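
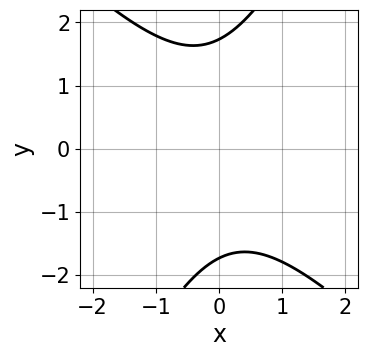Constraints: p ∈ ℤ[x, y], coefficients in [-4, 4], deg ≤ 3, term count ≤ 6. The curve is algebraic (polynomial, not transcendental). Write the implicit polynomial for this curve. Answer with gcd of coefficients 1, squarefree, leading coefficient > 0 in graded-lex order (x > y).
The degree is 2 — no degree-1 curve has this shape.
From the visible intercepts: no x-intercept at any integer in the box.
Matching integer coefficients to the picture gives p.

2*x^2 + x*y - y^2 + 3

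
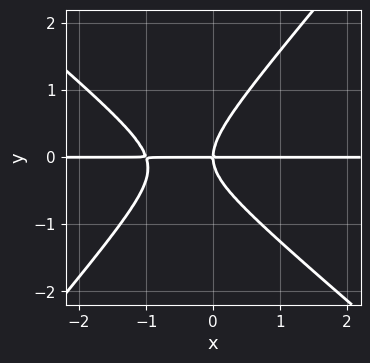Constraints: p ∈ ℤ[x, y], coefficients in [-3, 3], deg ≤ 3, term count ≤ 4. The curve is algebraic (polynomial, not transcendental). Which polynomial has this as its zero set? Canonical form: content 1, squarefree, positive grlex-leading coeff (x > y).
3*x^2*y + x*y^2 - 3*y^3 + 3*x*y

1. The degree is 3 — a generic line meets the curve in up to 3 points.
2. From the visible intercepts: it crosses the y-axis at the gridline y = 0; the visible x-axis segment lies entirely on the curve.
3. These observations pin down the coefficients.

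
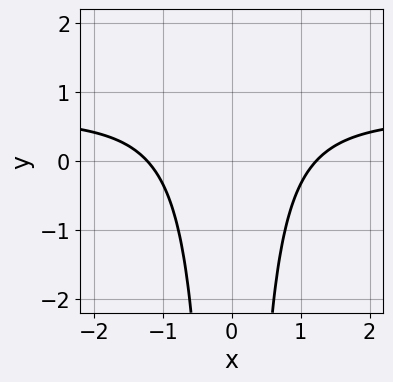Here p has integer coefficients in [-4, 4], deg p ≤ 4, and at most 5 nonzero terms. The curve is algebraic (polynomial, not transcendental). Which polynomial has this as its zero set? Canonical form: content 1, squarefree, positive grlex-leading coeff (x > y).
3*x^2*y - 2*x^2 + 3

deg p = 3. A generic line meets the curve in up to 3 points.
Symmetries: it's symmetric under x → −x, forcing even powers of x.
Checking where it meets the axes: the curve avoids every integer y-axis point in the box.
Assembling these constraints gives the stated polynomial.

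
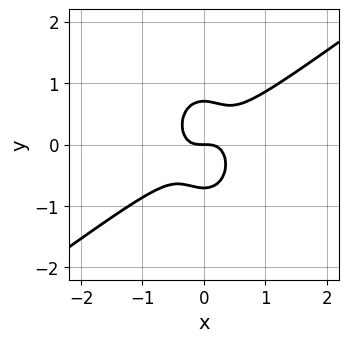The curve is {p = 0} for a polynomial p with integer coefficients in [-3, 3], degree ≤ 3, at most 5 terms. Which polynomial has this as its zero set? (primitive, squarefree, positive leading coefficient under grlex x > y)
3*x^3 - 3*x^2*y - 2*y^3 + y

The degree is 3 — a generic line meets the curve in up to 3 points.
Against the integer gridlines: it meets the y-axis at y = 0 (among the integer gridlines); it crosses the x-axis at the gridline x = 0.
Matching integer coefficients to the picture gives p.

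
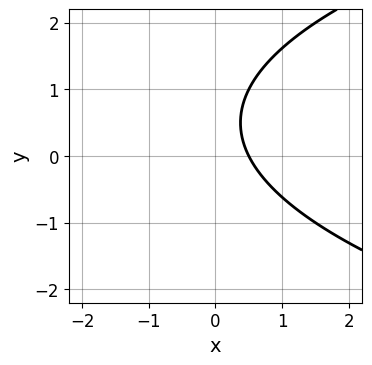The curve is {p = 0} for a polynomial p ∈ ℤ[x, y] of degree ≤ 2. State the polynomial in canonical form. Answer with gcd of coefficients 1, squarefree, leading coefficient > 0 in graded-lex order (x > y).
(a) The degree is 2 — no degree-1 curve has this shape.
(b) Observable constraints: no y-intercept at any integer in the box.
(c) Putting this together gives p.

y^2 - 2*x - y + 1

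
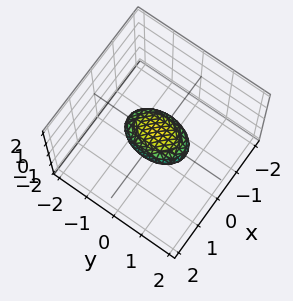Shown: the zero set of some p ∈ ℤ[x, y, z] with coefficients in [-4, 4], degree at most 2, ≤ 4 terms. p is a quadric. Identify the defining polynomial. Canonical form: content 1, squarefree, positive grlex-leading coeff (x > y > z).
2*x^2 + y^2 + 3*z^2 - 1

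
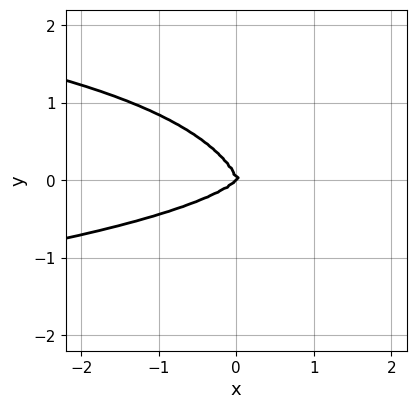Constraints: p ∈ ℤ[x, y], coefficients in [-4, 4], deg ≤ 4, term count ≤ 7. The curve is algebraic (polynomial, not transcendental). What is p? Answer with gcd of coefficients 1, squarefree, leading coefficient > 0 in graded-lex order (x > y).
First, the degree is 4 — a generic line meets the curve in up to 4 points.
Next, from the visible intercepts: one y-axis crossing is at y = 0; it crosses the x-axis at the gridline x = 0.
Finally, assembling these constraints gives the stated polynomial.

2*x^2*y^2 + x*y^3 + 2*y^4 + x^3 - x^2*y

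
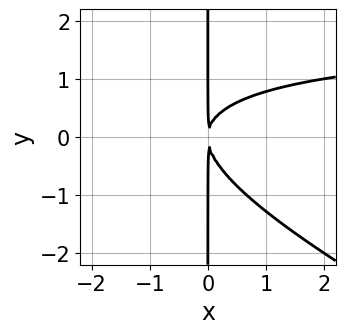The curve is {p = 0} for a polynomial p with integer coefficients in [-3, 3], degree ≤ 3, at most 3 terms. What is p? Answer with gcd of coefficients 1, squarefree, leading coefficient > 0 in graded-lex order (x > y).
The degree is 3 — the shape is more complex than any degree-2 curve.
From the visible intercepts: the visible y-axis segment lies entirely on the curve.
These observations pin down the coefficients.

x^2*y + 2*x*y^2 - 2*x^2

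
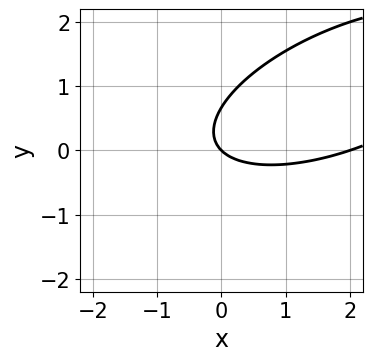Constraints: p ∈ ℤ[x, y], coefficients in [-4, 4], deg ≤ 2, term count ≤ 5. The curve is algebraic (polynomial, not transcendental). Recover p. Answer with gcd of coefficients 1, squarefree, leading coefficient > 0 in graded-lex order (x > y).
x^2 - 2*x*y + 3*y^2 - 2*x - 2*y

1. The degree is 2 — the shape is more complex than any degree-1 curve.
2. From the visible intercepts: it meets the y-axis at y = 0 (among the integer gridlines); among the integer gridlines, it crosses the x-axis at x ∈ {0, 2}.
3. Matching integer coefficients to the picture gives p.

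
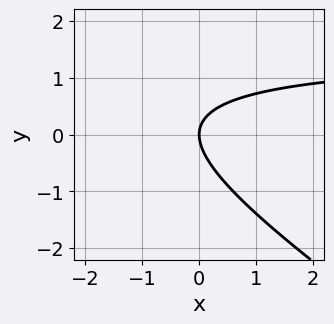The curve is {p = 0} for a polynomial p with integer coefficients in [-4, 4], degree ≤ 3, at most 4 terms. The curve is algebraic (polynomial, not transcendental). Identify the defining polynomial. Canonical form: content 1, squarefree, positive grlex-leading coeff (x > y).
2*x*y + 3*y^2 - 3*x

Degree: a generic line meets the curve in up to 2 points, so deg p = 2.
Against the integer gridlines: it crosses the y-axis at the gridline y = 0; it crosses the x-axis at the gridline x = 0.
Putting this together gives p.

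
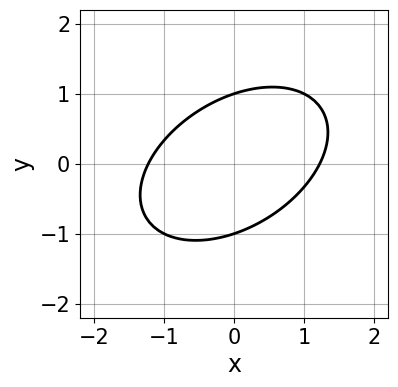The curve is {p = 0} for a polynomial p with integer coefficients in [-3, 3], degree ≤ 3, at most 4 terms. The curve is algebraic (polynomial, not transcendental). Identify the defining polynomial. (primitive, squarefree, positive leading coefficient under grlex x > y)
1. Degree: no degree-1 curve has this shape, so deg p = 2.
2. From the visible intercepts: among the integer gridlines, it crosses the y-axis at y ∈ {-1, 1}.
3. Putting this together gives p.

2*x^2 - 2*x*y + 3*y^2 - 3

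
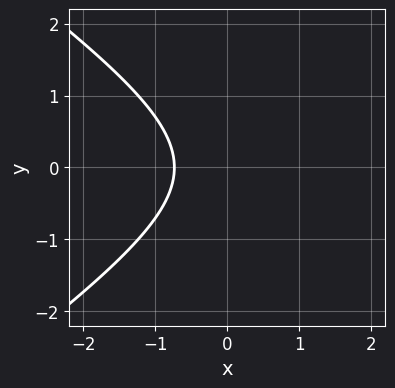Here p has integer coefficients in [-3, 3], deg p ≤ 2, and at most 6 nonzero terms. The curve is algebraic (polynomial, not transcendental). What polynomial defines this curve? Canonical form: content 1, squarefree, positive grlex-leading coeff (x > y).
(a) The degree is 2 — no degree-1 curve has this shape.
(b) Symmetries: mirror symmetry y ↦ −y ⇒ only even powers of y.
(c) From the axis intercepts and sections: no y-intercept at any integer in the box.
(d) Fitting integer coefficients to these (and the overall shape) gives p.

x^2 - 2*y^2 - 2*x - 2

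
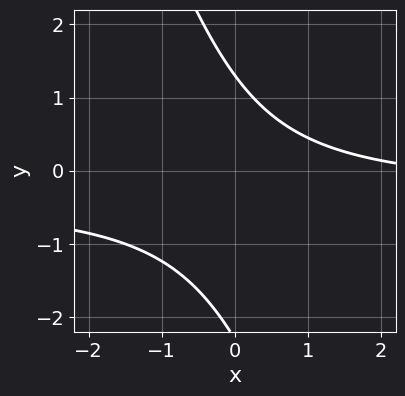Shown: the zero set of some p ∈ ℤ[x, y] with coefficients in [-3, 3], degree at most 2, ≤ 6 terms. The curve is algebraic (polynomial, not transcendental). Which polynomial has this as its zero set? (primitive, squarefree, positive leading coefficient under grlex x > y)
(a) The degree is 2 — a generic line meets the curve in up to 2 points.
(b) Against the integer gridlines: it misses every integer gridline on the x-axis.
(c) Solving for integer coefficients yields p as stated.

3*x*y + y^2 + x + y - 3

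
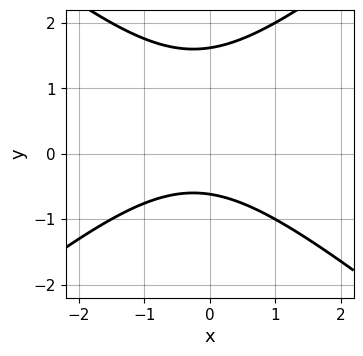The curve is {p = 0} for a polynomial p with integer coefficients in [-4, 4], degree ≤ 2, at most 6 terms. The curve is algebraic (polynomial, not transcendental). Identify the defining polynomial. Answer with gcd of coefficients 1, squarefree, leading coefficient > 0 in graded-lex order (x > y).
2*x^2 - 3*y^2 + x + 3*y + 3

(a) deg p = 2. The shape is more complex than any degree-1 curve.
(b) Against the integer gridlines: it misses every integer gridline on the x-axis.
(c) Together with the visible shape, these determine p as stated.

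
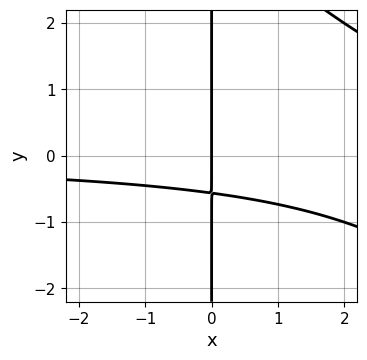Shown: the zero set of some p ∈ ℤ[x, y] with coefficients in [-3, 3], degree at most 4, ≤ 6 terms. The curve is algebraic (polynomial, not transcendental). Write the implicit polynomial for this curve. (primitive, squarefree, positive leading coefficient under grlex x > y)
First, degree: a generic line meets the curve in up to 3 points, so deg p = 3.
Next, from the visible intercepts: every point of the y-axis in the box is on the curve; it crosses the x-axis at the gridline x = 0.
Finally, fitting integer coefficients to these (and the overall shape) gives p.

x^2*y + x*y^2 - 3*x*y - 2*x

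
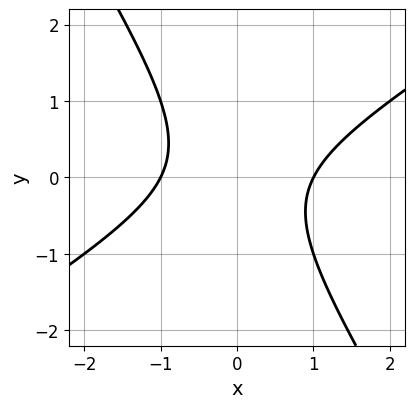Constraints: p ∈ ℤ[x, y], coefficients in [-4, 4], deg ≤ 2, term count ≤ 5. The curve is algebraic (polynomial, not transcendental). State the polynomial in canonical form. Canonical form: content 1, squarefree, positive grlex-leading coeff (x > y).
(a) Degree: a generic line meets the curve in up to 2 points, so deg p = 2.
(b) Observable constraints: among the integer gridlines, it crosses the x-axis at x ∈ {-1, 1}; the curve avoids every integer y-axis point in the box.
(c) Fitting integer coefficients to these (and the overall shape) gives p.

x^2 - x*y - y^2 - 1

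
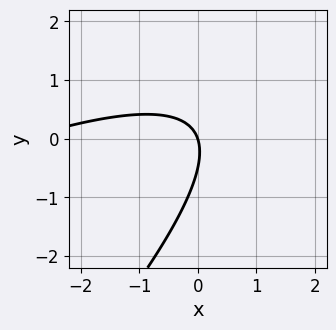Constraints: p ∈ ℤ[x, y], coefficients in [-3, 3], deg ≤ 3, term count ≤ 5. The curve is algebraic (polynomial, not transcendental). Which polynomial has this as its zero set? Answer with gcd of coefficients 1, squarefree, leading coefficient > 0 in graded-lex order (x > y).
x^2 - 3*x*y + 2*y^2 + 3*x + y

First, degree: the shape is more complex than any degree-1 curve, so deg p = 2.
Next, reading off the gridlines: it meets the x-axis at x = 0 (among the integer gridlines); it meets the y-axis at y = 0 (among the integer gridlines).
Finally, together with the visible shape, these determine p as stated.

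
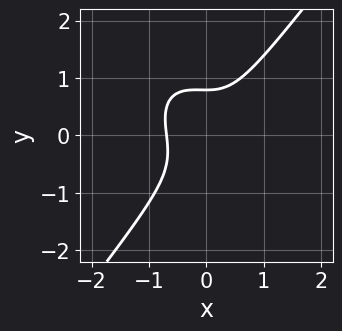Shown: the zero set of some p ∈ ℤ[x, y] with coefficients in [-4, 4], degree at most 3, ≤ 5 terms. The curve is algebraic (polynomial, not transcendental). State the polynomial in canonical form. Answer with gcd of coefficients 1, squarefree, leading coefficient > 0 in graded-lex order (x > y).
deg p = 3. The shape is more complex than any degree-2 curve.
Solving for integer coefficients yields p as stated.

3*x^3 + x^2*y - 2*y^3 + 1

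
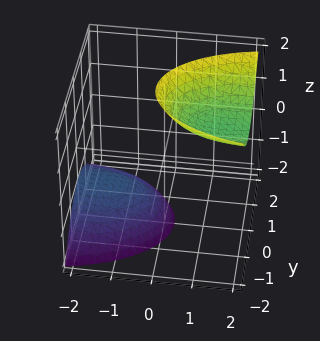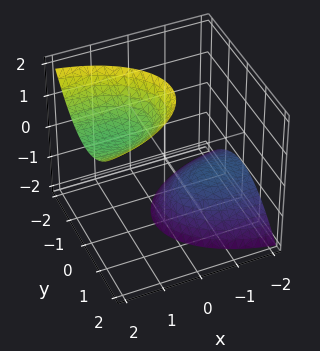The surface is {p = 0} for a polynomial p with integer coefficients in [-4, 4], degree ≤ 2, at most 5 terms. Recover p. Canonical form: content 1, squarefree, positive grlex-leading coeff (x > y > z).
x^2 - 3*x*z + 3*y^2 - z^2 + 3

1. The picture has 2 separate pieces. Treating them together as one polynomial.
2. Degree: no degree-1 surface has this shape, so deg p = 2.
3. Against the integer gridlines: it misses every integer gridline on the x-axis; the surface avoids every integer y-axis point in the box.
4. The integer polynomial consistent with all of this is the stated p.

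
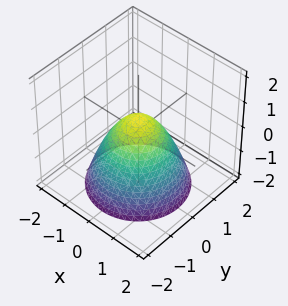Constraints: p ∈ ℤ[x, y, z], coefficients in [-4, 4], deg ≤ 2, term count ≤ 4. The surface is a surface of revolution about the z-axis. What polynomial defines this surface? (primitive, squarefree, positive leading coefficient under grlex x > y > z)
2*x^2 + 2*y^2 + 2*z - 1

(a) deg p = 2. A generic line meets the surface in up to 2 points.
(b) Symmetries: rotational symmetry about the z-axis ⇒ p depends on x, y only through x² + y².
(c) From the visible intercepts: a circular section at z = -2 has radius between 1 and 2.
(d) The integer polynomial consistent with all of this is the stated p.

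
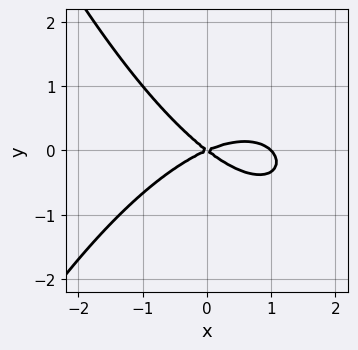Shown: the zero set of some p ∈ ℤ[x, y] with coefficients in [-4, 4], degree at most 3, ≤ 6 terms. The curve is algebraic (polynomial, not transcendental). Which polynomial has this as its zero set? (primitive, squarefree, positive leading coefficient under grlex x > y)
Degree: no degree-2 curve has this shape, so deg p = 3.
Reading off the gridlines: the x-axis gridline crossings are at x ∈ {0, 1}; it crosses the y-axis at the gridline y = 0.
Putting this together gives p.

x^3 - x^2 + x*y + 3*y^2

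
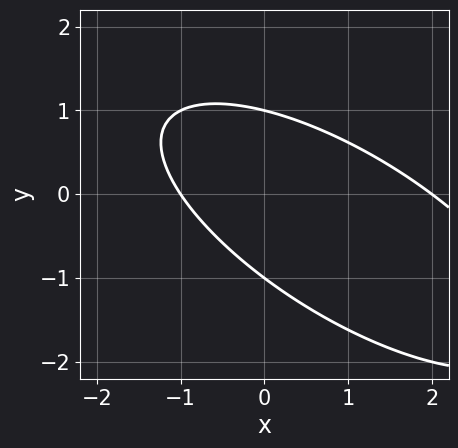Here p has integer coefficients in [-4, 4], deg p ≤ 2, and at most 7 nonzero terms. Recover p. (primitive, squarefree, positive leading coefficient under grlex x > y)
1. The degree is 2 — no degree-1 curve has this shape.
2. Reading off the gridlines: among the integer gridlines, it crosses the y-axis at y ∈ {-1, 1}; among the integer gridlines, it crosses the x-axis at x ∈ {-1, 2}.
3. These observations pin down the coefficients.

x^2 + 2*x*y + 2*y^2 - x - 2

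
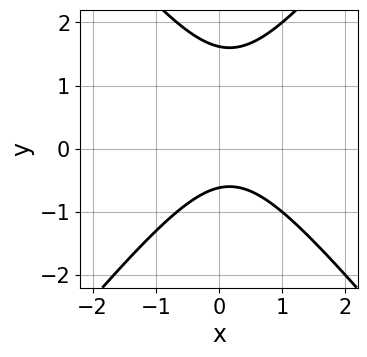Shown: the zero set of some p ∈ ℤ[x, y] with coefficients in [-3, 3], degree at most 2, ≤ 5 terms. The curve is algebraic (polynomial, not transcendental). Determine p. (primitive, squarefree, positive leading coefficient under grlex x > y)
3*x^2 - 2*y^2 - x + 2*y + 2

First, deg p = 2. No degree-1 curve has this shape.
Next, checking where it meets the axes: no x-intercept at any integer in the box.
Finally, assembling these constraints gives the stated polynomial.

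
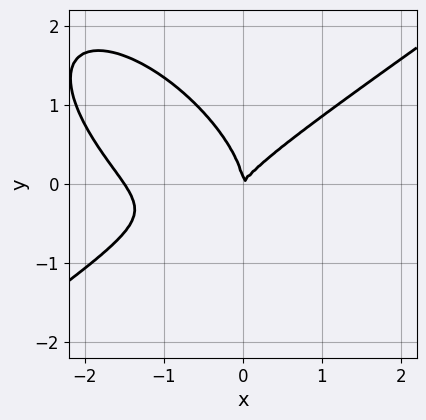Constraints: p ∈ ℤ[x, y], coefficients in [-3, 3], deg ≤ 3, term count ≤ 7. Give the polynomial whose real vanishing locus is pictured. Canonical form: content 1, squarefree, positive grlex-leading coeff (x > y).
2*x^3 - 2*x*y^2 - 3*y^3 + 3*x^2 - 2*x*y

1. deg p = 3.
2. From the visible intercepts: one x-axis crossing is at x = 0; one y-axis crossing is at y = 0.
3. Together with the visible shape, these determine p as stated.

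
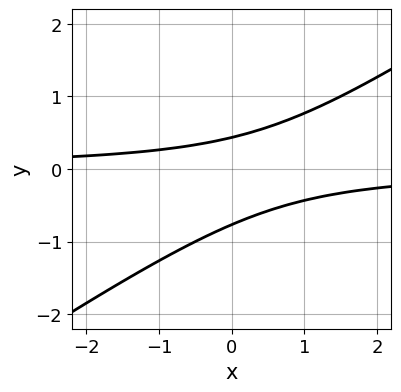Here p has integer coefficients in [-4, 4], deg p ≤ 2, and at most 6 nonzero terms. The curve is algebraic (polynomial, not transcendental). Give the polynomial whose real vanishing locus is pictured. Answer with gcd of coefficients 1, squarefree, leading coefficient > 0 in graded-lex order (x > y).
2*x*y - 3*y^2 - y + 1

First, deg p = 2.
Next, reading off the gridlines: no x-intercept at any integer in the box.
Finally, these observations pin down the coefficients.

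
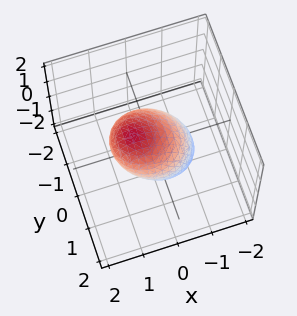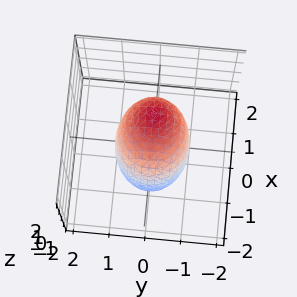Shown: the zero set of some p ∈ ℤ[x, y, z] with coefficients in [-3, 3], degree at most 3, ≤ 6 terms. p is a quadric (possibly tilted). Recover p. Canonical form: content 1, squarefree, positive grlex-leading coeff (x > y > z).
deg p = 2. A generic line meets the surface in up to 2 points.
Observable constraints: among the integer gridlines, it crosses the y-axis at y ∈ {-1, 1}; among the integer gridlines, it crosses the z-axis at z ∈ {-1, 1}.
Assembling these constraints gives the stated polynomial. Check: (-1, 0, 0) on the x-axis lies on the surface, and p(-1, 0, 0) = 0. ✓

x^2 - x*z + y^2 + z^2 - 1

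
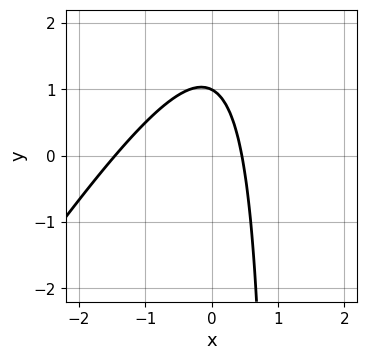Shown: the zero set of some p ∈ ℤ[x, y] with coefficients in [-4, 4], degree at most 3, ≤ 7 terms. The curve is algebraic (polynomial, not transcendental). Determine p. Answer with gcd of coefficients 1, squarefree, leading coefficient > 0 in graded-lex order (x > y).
(a) Degree: no degree-1 curve has this shape, so deg p = 2.
(b) From the visible intercepts: one y-axis crossing is at y = 1.
(c) These observations pin down the coefficients.

3*x^2 - 2*x*y + 3*x + 2*y - 2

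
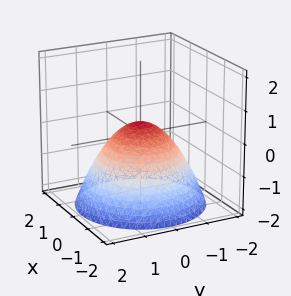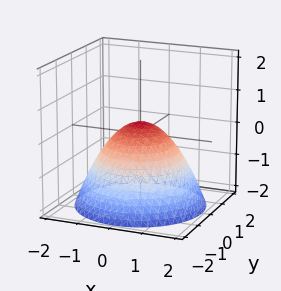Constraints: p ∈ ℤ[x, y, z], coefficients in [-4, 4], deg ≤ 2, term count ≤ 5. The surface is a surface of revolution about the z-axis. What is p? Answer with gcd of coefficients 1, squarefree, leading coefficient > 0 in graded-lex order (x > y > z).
2*x^2 + 2*y^2 + 3*z - 1

(a) Degree: the shape is more complex than any degree-1 surface, so deg p = 2.
(b) Symmetry: the z-axis is an axis of rotation, so x and y enter only as x² + y².
(c) Against the integer gridlines: a circular section at z = 0 has radius between 0 and 1.
(d) Assembling these constraints gives the stated polynomial.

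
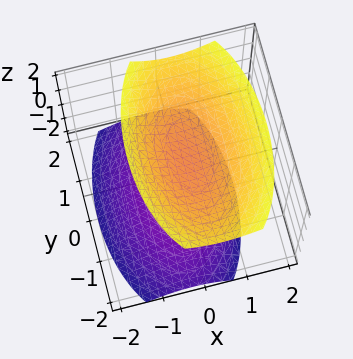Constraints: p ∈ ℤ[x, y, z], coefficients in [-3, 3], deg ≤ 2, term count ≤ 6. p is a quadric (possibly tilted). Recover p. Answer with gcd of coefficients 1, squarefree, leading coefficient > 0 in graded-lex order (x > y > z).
3*x^2 - x*z + y^2 - 2*z^2 + 2

First, there are 2 components.
Then, the degree is 2 — no degree-1 surface has this shape.
Next, observable constraints: no y-intercept at any integer in the box; it misses every integer gridline on the x-axis; the z-axis gridline crossings are at z ∈ {-1, 1}.
Finally, fitting integer coefficients to these (and the overall shape) gives p.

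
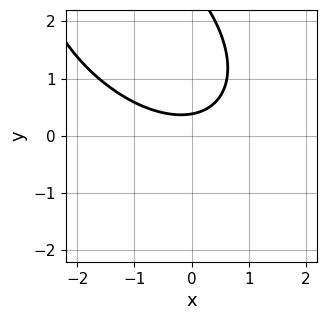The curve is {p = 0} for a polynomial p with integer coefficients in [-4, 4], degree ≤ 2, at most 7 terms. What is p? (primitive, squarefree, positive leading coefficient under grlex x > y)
x^2 + x*y + y^2 - 3*y + 1

First, degree: a generic line meets the curve in up to 2 points, so deg p = 2.
Then, from the visible intercepts: the curve avoids every integer x-axis point in the box.
Finally, the integer polynomial consistent with all of this is the stated p.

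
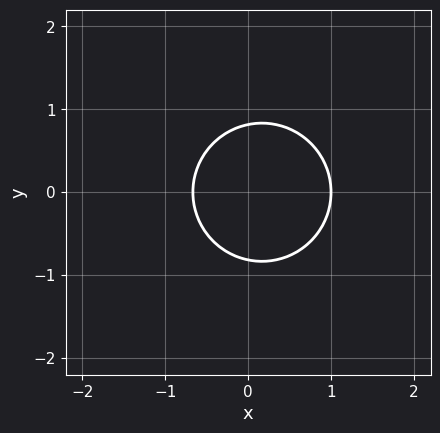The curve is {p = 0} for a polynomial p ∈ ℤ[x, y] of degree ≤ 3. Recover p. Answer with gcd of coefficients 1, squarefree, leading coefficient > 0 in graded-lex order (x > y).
First, deg p = 2. The shape is more complex than any degree-1 curve.
Next, symmetries: it's symmetric under y → −y, forcing even powers of y.
Then, from the axis intercepts and sections: one x-axis crossing is at x = 1.
Finally, together with the visible shape, these determine p as stated.

3*x^2 + 3*y^2 - x - 2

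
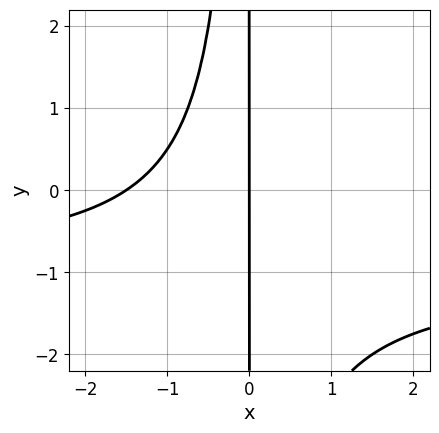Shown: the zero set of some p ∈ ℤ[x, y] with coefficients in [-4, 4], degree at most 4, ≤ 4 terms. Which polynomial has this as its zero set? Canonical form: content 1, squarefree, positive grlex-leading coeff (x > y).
2*x^2*y + 2*x^2 + 3*x

First, the degree is 3 — a generic line meets the curve in up to 3 points.
Next, from the axis intercepts and sections: every point of the y-axis in the box is on the curve; one x-axis crossing is at x = 0.
Finally, these observations pin down the coefficients.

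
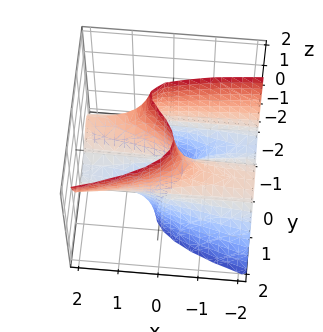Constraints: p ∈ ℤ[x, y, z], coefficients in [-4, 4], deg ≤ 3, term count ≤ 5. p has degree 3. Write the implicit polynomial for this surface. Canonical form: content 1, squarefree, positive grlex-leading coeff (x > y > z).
(a) The degree is 3 — a generic line meets the surface in up to 3 points.
(b) Reading off the gridlines: among the integer gridlines, it crosses the y-axis at y ∈ {-1, 0, 1}; every point of the z-axis in the box is on the surface; the visible x-axis segment lies entirely on the surface.
(c) Putting this together gives p.

x*y*z - 3*y^3 + 2*x*z + 3*y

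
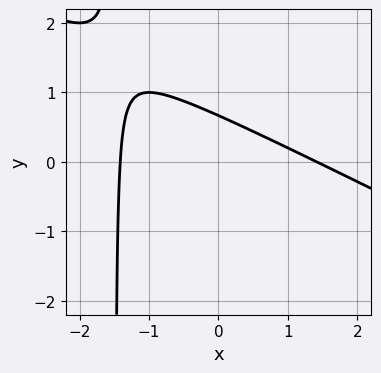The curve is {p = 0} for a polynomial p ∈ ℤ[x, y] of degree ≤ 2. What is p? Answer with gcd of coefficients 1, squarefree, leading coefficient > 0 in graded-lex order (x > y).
x^2 + 2*x*y + 3*y - 2

1. deg p = 2. A generic line meets the curve in up to 2 points.
2. Solving for integer coefficients yields p as stated.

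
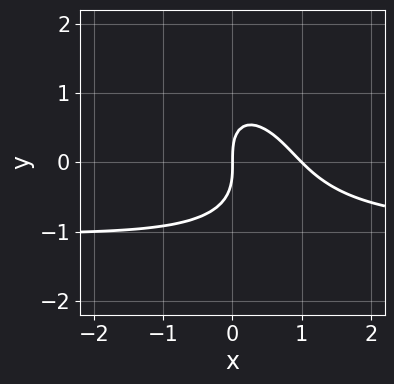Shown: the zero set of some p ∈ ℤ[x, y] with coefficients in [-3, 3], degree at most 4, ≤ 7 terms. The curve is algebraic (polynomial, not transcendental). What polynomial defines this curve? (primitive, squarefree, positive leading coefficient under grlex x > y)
3*x^2*y + 2*x*y^2 + 2*y^3 + 3*x^2 - 3*x

First, the degree is 3 — no degree-2 curve has this shape.
Next, from the visible intercepts: the x-axis gridline crossings are at x ∈ {0, 1}; one y-axis crossing is at y = 0.
Finally, matching integer coefficients to the picture gives p.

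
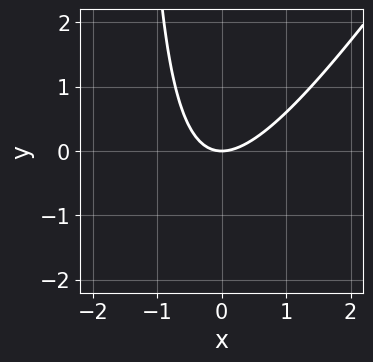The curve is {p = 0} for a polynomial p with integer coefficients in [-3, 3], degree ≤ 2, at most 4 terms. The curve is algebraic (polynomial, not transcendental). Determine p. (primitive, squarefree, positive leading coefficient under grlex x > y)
(a) Degree: no degree-1 curve has this shape, so deg p = 2.
(b) From the visible intercepts: it crosses the x-axis at the gridline x = 0; it crosses the y-axis at the gridline y = 0.
(c) These observations pin down the coefficients.

3*x^2 - 2*x*y - 3*y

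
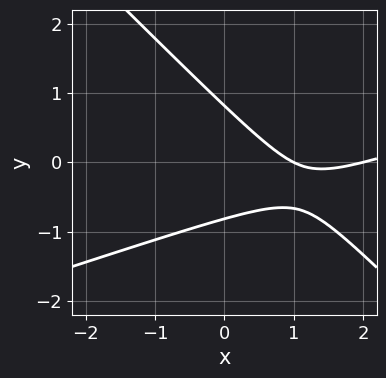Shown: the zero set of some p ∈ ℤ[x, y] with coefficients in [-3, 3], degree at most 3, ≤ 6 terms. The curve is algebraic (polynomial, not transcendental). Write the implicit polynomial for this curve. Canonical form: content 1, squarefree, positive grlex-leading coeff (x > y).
x^2 - 2*x*y - 3*y^2 - 3*x + 2

Degree: no degree-1 curve has this shape, so deg p = 2.
Checking where it meets the axes: the x-axis gridline crossings are at x ∈ {1, 2}.
These observations pin down the coefficients.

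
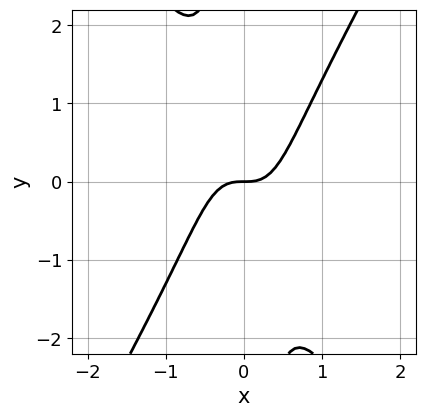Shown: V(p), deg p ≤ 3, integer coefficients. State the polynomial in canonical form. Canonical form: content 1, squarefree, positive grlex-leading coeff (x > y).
1. The degree is 3 — the shape is more complex than any degree-2 curve.
2. From the axis intercepts and sections: one y-axis crossing is at y = 0; it meets the x-axis at x = 0 (among the integer gridlines).
3. Assembling these constraints gives the stated polynomial.

3*x^3 - x*y^2 - y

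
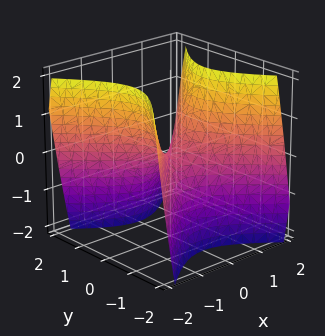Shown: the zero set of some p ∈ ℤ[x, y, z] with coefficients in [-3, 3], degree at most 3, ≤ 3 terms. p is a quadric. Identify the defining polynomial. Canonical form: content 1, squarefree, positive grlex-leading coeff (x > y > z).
(a) Degree: a hyperbolic paraboloid; a quadric, so deg p = 2.
(b) Symmetries: it's symmetric under x → −x, forcing even powers of x; it's symmetric under y → −y, forcing even powers of y.
(c) From the axis intercepts and sections: one x-axis crossing is at x = 0; it meets the z-axis at z = 0 (among the integer gridlines); it meets the y-axis at y = 0 (among the integer gridlines).
(d) Together with the visible shape, these determine p as stated.

3*x^2 - 3*y^2 - 2*z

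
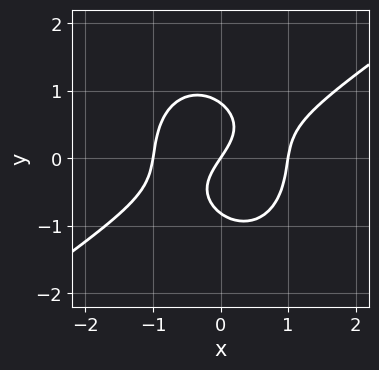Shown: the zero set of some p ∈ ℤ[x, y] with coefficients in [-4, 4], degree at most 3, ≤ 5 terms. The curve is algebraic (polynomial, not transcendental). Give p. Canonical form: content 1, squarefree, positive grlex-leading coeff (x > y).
The degree is 3 — the shape is more complex than any degree-2 curve.
From the visible intercepts: one y-axis crossing is at y = 0; the x-axis gridline crossings are at x ∈ {-1, 0, 1}.
Assembling these constraints gives the stated polynomial.

3*x^3 - 3*x^2*y - 3*y^3 - 3*x + 2*y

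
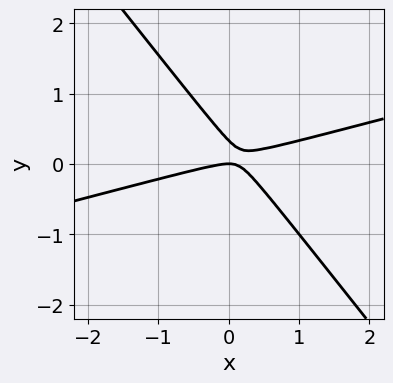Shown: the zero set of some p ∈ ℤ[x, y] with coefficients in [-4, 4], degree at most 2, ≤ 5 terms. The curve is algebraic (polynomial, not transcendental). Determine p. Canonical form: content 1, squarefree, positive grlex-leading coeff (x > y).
The degree is 2 — the shape is more complex than any degree-1 curve.
From the visible intercepts: it crosses the y-axis at the gridline y = 0; it meets the x-axis at x = 0 (among the integer gridlines).
Matching integer coefficients to the picture gives p.

x^2 - 3*x*y - 3*y^2 + y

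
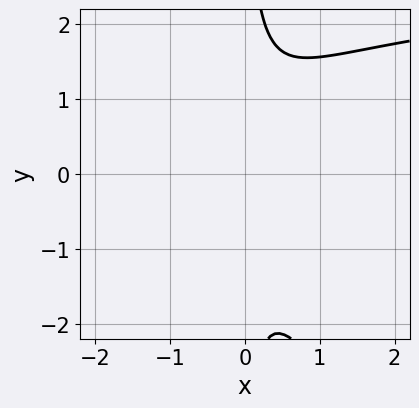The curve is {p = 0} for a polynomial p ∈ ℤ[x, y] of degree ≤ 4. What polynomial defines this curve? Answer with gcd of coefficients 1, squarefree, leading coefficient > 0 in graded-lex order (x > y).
(a) Degree: the shape is more complex than any degree-2 curve, so deg p = 3.
(b) Checking where it meets the axes: it misses every integer gridline on the x-axis; it misses every integer gridline on the y-axis.
(c) Fitting integer coefficients to these (and the overall shape) gives p.

x^2*y + x*y^2 - 3*x^2 - 1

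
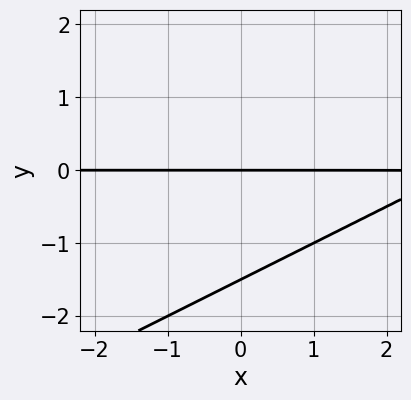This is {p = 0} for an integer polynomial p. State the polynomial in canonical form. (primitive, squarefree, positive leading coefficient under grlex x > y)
(a) The degree is 2 — the shape is more complex than any degree-1 curve.
(b) Reading off the gridlines: the visible x-axis segment lies entirely on the curve; it meets the y-axis at y = 0 (among the integer gridlines).
(c) The integer polynomial consistent with all of this is the stated p.

x*y - 2*y^2 - 3*y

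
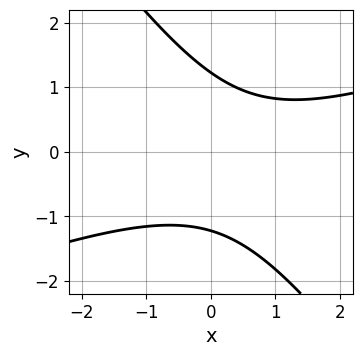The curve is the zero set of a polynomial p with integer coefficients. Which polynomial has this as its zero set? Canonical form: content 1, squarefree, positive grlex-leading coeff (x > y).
First, degree: no degree-1 curve has this shape, so deg p = 2.
Then, from the axis intercepts and sections: it misses every integer gridline on the x-axis.
Finally, matching integer coefficients to the picture gives p.

x^2 - 2*x*y - 2*y^2 - x + 3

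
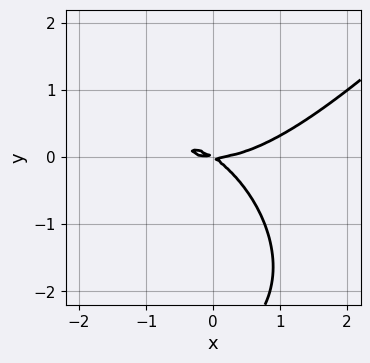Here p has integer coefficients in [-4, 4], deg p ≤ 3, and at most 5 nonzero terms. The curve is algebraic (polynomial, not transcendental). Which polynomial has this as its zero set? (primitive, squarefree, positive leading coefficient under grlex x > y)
(a) deg p = 3. A generic line meets the curve in up to 3 points.
(b) From the axis intercepts and sections: it crosses the y-axis at the gridline y = 0; one x-axis crossing is at x = 0.
(c) Matching integer coefficients to the picture gives p.

x^3 - y^3 - 2*x*y - 3*y^2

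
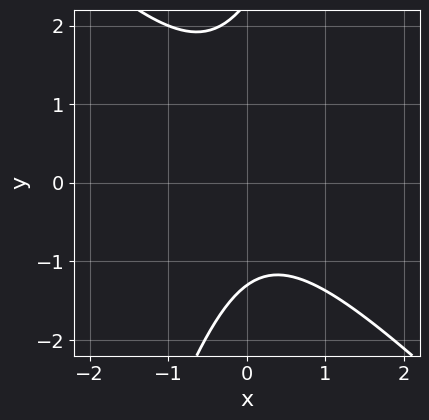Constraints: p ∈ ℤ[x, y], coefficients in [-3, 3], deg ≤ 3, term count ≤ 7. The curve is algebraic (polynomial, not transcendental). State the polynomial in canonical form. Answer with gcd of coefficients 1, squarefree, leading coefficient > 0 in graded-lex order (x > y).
3*x^2 + 2*x*y - y^2 + y + 3

(a) deg p = 2.
(b) Against the integer gridlines: it misses every integer gridline on the x-axis.
(c) Putting this together gives p.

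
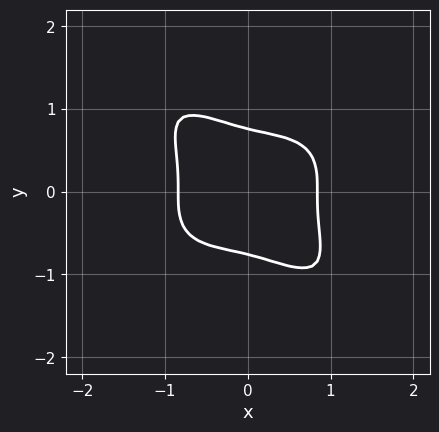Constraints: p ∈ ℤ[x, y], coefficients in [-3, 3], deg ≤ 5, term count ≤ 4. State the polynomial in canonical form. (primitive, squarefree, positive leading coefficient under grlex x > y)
2*x^4 + 3*x*y^3 + 3*y^4 - 1

1. The degree is 4 — no degree-3 curve has this shape.
2. Matching integer coefficients to the picture gives p.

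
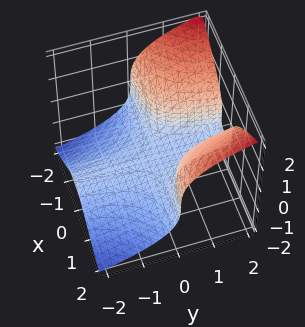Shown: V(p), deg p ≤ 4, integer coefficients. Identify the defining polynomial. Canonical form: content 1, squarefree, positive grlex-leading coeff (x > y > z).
(a) The degree is 3 — no degree-2 surface has this shape.
(b) From the visible intercepts: the surface avoids every integer y-axis point in the box; the surface avoids every integer x-axis point in the box.
(c) The integer polynomial consistent with all of this is the stated p.

3*x^2*y - 3*z^3 - 1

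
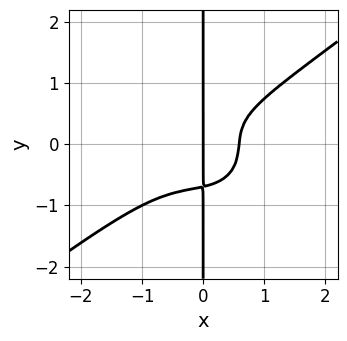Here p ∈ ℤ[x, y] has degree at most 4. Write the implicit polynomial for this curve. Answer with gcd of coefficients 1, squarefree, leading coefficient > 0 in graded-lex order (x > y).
(a) Degree: a generic line meets the curve in up to 4 points, so deg p = 4.
(b) From the axis intercepts and sections: it crosses the x-axis at the gridline x = 0; the visible y-axis segment lies entirely on the curve.
(c) Together with the visible shape, these determine p as stated.

2*x^4 - x^3*y - 3*x*y^3 + x^2 - x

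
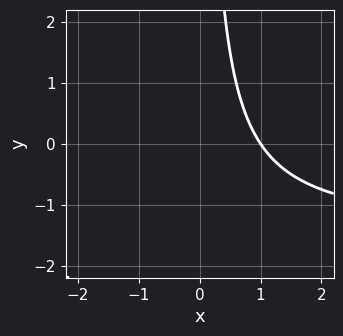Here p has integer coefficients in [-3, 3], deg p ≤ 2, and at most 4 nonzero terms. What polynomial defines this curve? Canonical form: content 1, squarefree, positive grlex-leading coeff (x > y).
1. deg p = 2. A generic line meets the curve in up to 2 points.
2. Against the integer gridlines: it crosses the x-axis at the gridline x = 1; no y-intercept at any integer in the box.
3. The integer polynomial consistent with all of this is the stated p.

2*x*y + 3*x - 3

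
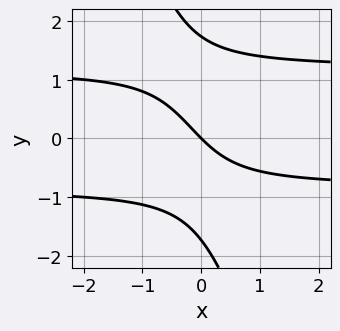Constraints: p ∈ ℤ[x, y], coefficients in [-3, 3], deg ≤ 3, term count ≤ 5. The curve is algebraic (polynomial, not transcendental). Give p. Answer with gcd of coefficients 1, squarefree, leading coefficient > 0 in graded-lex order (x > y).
3*x*y^2 + y^3 - x*y - 3*x - 3*y

(a) deg p = 3. The shape is more complex than any degree-2 curve.
(b) Checking where it meets the axes: one x-axis crossing is at x = 0; one y-axis crossing is at y = 0.
(c) Fitting integer coefficients to these (and the overall shape) gives p.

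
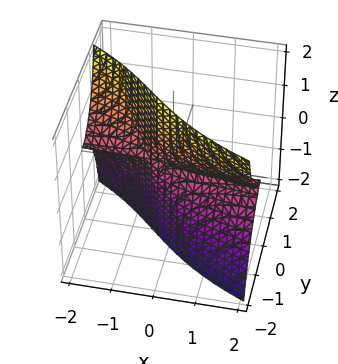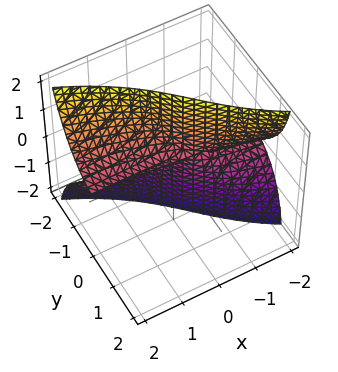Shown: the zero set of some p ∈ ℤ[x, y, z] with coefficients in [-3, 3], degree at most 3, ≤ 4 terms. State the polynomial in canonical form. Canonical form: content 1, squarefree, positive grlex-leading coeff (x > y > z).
(a) Degree: a generic line meets the surface in up to 3 points, so deg p = 3.
(b) Against the integer gridlines: the visible x-axis segment lies entirely on the surface; one z-axis crossing is at z = 0.
(c) These observations pin down the coefficients.

2*x*z^2 + y^3 + 2*y*z^2 + z^2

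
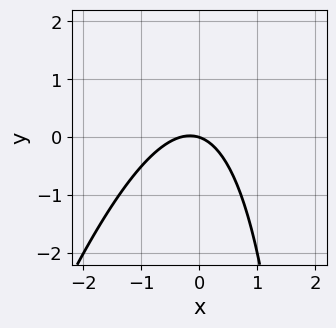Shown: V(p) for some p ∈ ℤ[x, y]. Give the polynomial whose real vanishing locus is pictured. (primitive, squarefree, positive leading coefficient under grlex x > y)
(a) Degree: no degree-1 curve has this shape, so deg p = 2.
(b) Checking where it meets the axes: it meets the y-axis at y = 0 (among the integer gridlines); it crosses the x-axis at the gridline x = 0.
(c) Assembling these constraints gives the stated polynomial.

3*x^2 - x*y + x + 3*y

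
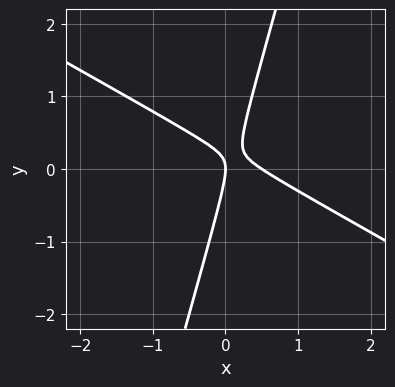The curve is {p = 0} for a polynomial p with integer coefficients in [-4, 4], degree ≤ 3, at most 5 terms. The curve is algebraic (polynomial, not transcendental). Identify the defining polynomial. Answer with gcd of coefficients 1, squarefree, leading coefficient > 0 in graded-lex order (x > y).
2*x^2 + 3*x*y - y^2 - x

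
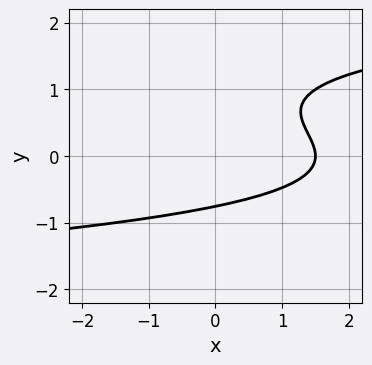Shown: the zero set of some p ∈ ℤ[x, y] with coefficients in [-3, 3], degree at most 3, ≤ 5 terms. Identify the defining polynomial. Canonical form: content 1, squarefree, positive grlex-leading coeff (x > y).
3*y^3 - 3*y^2 - 2*x + 3

1. deg p = 3. The shape is more complex than any degree-2 curve.
2. Putting this together gives p.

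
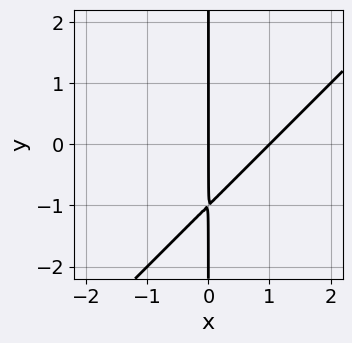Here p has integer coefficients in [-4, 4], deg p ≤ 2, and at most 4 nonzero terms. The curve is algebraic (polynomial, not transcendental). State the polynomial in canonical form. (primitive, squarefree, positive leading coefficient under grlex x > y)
x^2 - x*y - x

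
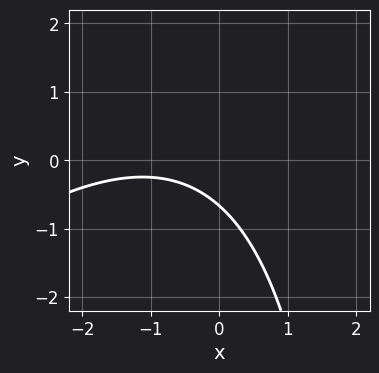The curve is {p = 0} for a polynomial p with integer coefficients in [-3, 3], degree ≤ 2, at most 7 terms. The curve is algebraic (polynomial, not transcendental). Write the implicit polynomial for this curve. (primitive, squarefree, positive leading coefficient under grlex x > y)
Degree: the shape is more complex than any degree-1 curve, so deg p = 2.
Reading off the gridlines: the curve avoids every integer x-axis point in the box.
These observations pin down the coefficients.

x^2 - x*y + 2*x + 3*y + 2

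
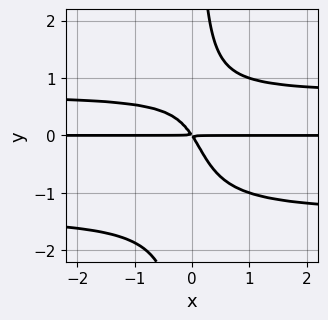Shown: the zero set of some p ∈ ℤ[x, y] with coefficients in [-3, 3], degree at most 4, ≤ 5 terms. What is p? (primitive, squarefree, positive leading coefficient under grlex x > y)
3*x*y^3 + 2*x*y^2 - 3*x*y - 2*y^2

1. Degree: the shape is more complex than any degree-3 curve, so deg p = 4.
2. Checking where it meets the axes: the visible x-axis segment lies entirely on the curve.
3. Solving for integer coefficients yields p as stated.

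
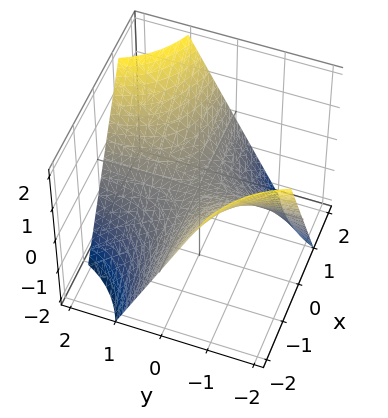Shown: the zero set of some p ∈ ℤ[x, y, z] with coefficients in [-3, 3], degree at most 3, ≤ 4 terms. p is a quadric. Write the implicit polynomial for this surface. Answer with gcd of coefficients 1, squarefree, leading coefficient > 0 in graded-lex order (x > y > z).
x*y - z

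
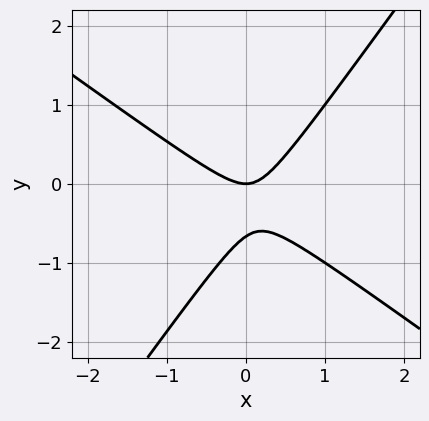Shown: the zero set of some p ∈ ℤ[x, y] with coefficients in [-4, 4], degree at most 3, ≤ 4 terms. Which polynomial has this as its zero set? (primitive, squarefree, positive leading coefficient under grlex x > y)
1. The degree is 2 — no degree-1 curve has this shape.
2. Observable constraints: it crosses the x-axis at the gridline x = 0; one y-axis crossing is at y = 0.
3. Putting this together gives p.

3*x^2 + 2*x*y - 3*y^2 - 2*y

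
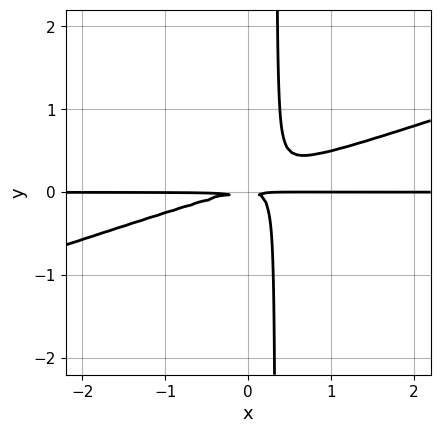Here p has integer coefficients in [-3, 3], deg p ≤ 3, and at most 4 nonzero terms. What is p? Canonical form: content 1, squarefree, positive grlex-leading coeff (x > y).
First, degree: a generic line meets the curve in up to 3 points, so deg p = 3.
Next, checking where it meets the axes: every point of the x-axis in the box is on the curve.
Finally, putting this together gives p.

x^2*y - 3*x*y^2 + y^2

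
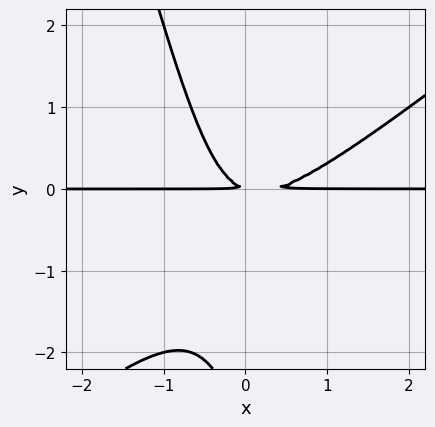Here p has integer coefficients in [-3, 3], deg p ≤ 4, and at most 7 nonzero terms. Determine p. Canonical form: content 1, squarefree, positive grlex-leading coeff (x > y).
The degree is 3 — the shape is more complex than any degree-2 curve.
From the visible intercepts: the visible x-axis segment lies entirely on the curve.
Assembling these constraints gives the stated polynomial.

3*x^2*y - 3*x*y^2 - y^3 - x*y - 3*y^2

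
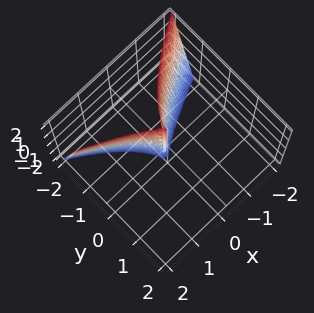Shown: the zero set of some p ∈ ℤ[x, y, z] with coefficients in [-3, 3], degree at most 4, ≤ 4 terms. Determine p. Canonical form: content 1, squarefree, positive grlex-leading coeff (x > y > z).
x*y*z + 2*y^3 + 2*x^2

1. deg p = 3. The shape is more complex than any degree-2 surface.
2. Observable constraints: every point of the z-axis in the box is on the surface; one x-axis crossing is at x = 0.
3. Solving for integer coefficients yields p as stated.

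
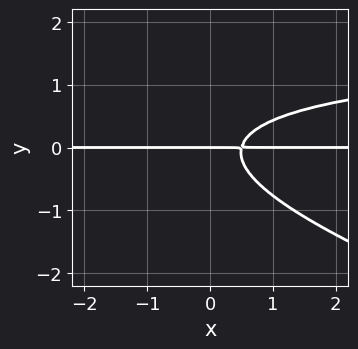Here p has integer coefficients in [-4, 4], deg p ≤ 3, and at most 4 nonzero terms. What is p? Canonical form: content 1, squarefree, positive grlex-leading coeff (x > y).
x*y^2 + 3*y^3 - 2*x*y + y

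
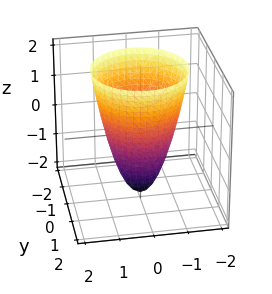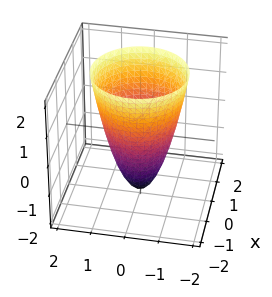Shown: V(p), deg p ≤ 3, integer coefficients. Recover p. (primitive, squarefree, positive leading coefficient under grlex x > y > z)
The degree is 2 — no degree-1 surface has this shape.
By symmetry, every cross-section ⟂ z is a circle, so x, y appear only via x² + y².
Reading off the gridlines: it meets the z-axis at z = -2 (among the integer gridlines); the x-axis gridline crossings are at x ∈ {-1, 1}; a circular section at z = 2 has radius between 1 and 2; the y-axis gridline crossings are at y ∈ {-1, 1}.
The integer polynomial consistent with all of this is the stated p.

2*x^2 + 2*y^2 - z - 2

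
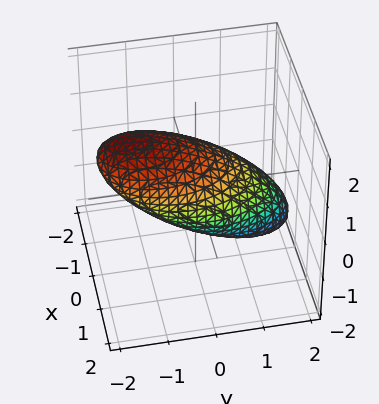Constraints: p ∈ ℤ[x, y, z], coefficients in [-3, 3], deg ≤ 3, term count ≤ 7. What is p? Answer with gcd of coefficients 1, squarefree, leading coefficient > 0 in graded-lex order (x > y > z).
2*x^2 + y^2 + 2*y*z + 2*z^2 - 2

1. Degree: no degree-1 surface has this shape, so deg p = 2.
2. Observable constraints: the z-axis gridline crossings are at z ∈ {-1, 1}; the x-axis gridline crossings are at x ∈ {-1, 1}.
3. Matching integer coefficients to the picture gives p.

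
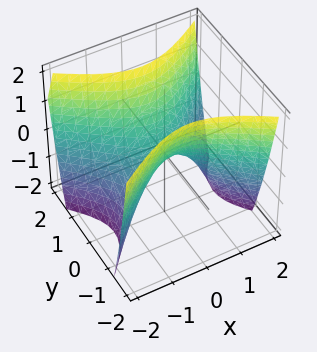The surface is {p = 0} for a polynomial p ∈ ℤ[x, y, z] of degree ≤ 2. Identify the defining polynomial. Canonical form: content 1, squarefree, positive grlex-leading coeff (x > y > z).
(a) The degree is 2 — a saddle surface; a quadric.
(b) Symmetries: mirror symmetry y ↦ −y ⇒ only even powers of y; the x ↦ −x reflection is a symmetry, so x appears only in even powers.
(c) Checking where it meets the axes: it crosses the z-axis at the gridline z = 0; one x-axis crossing is at x = 0; it crosses the y-axis at the gridline y = 0.
(d) Together with the visible shape, these determine p as stated.

2*x^2 - 3*y^2 + 2*z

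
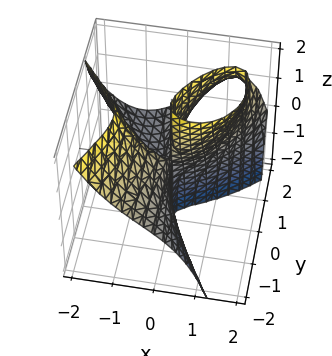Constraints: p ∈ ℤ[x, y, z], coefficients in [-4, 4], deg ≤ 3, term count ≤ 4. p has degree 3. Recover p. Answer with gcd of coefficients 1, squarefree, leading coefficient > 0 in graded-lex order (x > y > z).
x^3 + y^2*z - 2*x*y - x*z

First, the degree is 3 — a generic line meets the surface in up to 3 points.
Then, reading off the gridlines: it crosses the x-axis at the gridline x = 0; the visible y-axis segment lies entirely on the surface.
Finally, these observations pin down the coefficients. Check: (0, 0, -1) on the z-axis lies on the surface, and p(0, 0, -1) = 0. ✓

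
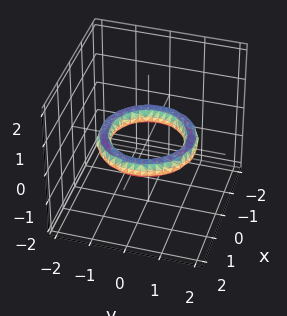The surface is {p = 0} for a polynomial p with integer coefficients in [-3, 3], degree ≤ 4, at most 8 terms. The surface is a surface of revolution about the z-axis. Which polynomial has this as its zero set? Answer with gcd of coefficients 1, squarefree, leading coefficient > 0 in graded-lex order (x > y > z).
x^4 + 2*x^2*y^2 + y^4 - 3*x^2 - 3*y^2 + 3*z^2 + 2

1. Degree: no degree-3 surface has this shape, so deg p = 4.
2. Symmetries: the surface is invariant under rotation about z: p = q(x² + y², z).
3. From the visible intercepts: a circular section at z = 0 has radius exactly 1; among the integer gridlines, it crosses the x-axis at x ∈ {-1, 1}; the y-axis gridline crossings are at y ∈ {-1, 1}.
4. Matching integer coefficients to the picture gives p.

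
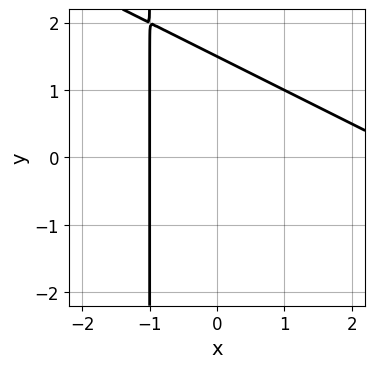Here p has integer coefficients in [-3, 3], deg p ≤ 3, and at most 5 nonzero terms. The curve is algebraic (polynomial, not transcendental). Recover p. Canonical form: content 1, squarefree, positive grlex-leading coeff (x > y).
x^2 + 2*x*y - 2*x + 2*y - 3

Degree: the shape is more complex than any degree-1 curve, so deg p = 2.
From the visible intercepts: it crosses the x-axis at the gridline x = -1.
The integer polynomial consistent with all of this is the stated p.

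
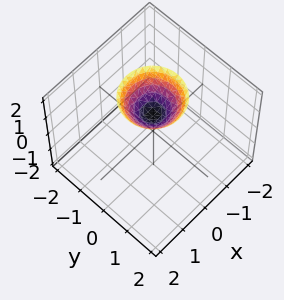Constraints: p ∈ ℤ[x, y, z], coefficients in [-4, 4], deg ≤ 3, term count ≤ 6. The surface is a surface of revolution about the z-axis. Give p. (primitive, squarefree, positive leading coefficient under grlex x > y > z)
First, the degree is 2 — a generic line meets the surface in up to 2 points.
Then, symmetries: rotational symmetry about the z-axis ⇒ p depends on x, y only through x² + y².
Next, observable constraints: no y-intercept at any integer in the box; no x-intercept at any integer in the box; a circular section at z = 2 has radius exactly 1.
Finally, assembling these constraints gives the stated polynomial.

x^2 + y^2 - z + 1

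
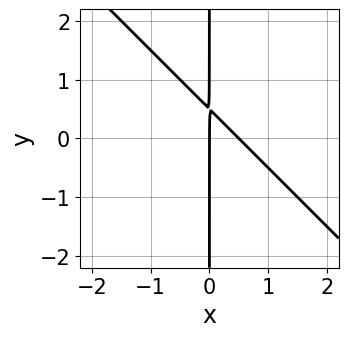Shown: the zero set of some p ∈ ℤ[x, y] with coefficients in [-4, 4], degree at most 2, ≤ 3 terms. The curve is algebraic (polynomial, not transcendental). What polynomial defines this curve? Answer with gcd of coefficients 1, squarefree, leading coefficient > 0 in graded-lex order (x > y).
(a) The degree is 2 — no degree-1 curve has this shape.
(b) From the axis intercepts and sections: one x-axis crossing is at x = 0; every point of the y-axis in the box is on the curve.
(c) These observations pin down the coefficients.

2*x^2 + 2*x*y - x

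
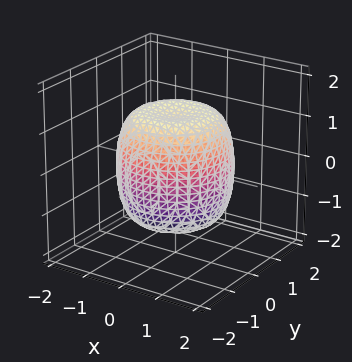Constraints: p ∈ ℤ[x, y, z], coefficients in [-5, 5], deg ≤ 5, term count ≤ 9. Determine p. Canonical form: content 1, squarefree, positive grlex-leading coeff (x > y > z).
2*x^4 + 4*x^2*y^2 + 2*y^4 - 2*x^2 - 2*y^2 + 2*z^2 - 3

1. The degree is 4 — the shape is more complex than any degree-3 surface.
2. By symmetry, every cross-section ⟂ z is a circle, so x, y appear only via x² + y².
3. Against the integer gridlines: a circular section at z = 0 has radius between 1 and 2.
4. These observations pin down the coefficients.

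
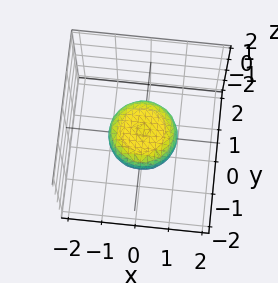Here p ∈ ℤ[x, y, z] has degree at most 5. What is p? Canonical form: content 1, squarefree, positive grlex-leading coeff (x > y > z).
2*x^4 + 4*x^2*y^2 + 2*y^4 - x^2 - y^2 + 3*z^2 - 1

1. Degree: no degree-3 surface has this shape, so deg p = 4.
2. Symmetry: the z-axis is an axis of rotation, so x and y enter only as x² + y².
3. Checking where it meets the axes: a circular section at z = 0 has radius exactly 1; the y-axis gridline crossings are at y ∈ {-1, 1}.
4. The integer polynomial consistent with all of this is the stated p. Check: (1, 0, 0) on the x-axis lies on the surface, and p(1, 0, 0) = 0. ✓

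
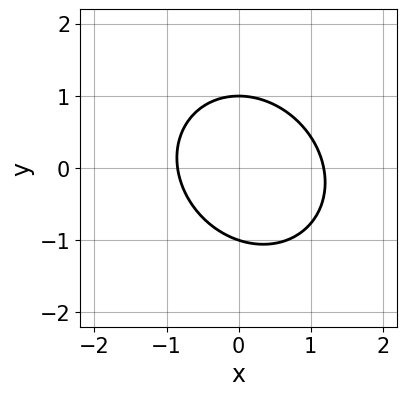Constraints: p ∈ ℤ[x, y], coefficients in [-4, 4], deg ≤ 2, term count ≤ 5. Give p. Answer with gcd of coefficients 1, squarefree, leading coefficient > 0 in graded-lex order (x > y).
3*x^2 + x*y + 3*y^2 - x - 3

The degree is 2 — a generic line meets the curve in up to 2 points.
Checking where it meets the axes: among the integer gridlines, it crosses the y-axis at y ∈ {-1, 1}.
Solving for integer coefficients yields p as stated.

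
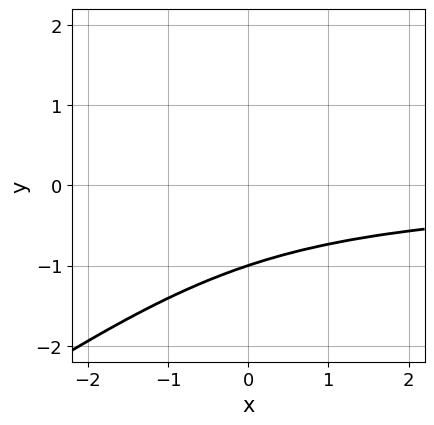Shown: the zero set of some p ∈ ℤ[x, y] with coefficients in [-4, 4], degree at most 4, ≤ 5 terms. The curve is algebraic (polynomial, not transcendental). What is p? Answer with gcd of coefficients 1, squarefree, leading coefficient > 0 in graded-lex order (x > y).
(a) Degree: a generic line meets the curve in up to 3 points, so deg p = 3.
(b) Reading off the gridlines: it meets the y-axis at y = -1 (among the integer gridlines); the curve avoids every integer x-axis point in the box.
(c) Together with the visible shape, these determine p as stated.

2*x*y^2 - 3*y^3 - x*y - 3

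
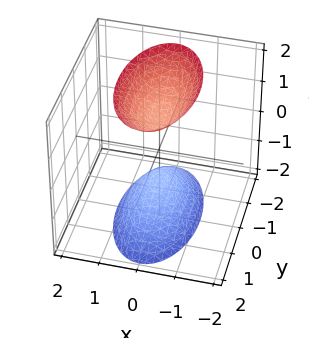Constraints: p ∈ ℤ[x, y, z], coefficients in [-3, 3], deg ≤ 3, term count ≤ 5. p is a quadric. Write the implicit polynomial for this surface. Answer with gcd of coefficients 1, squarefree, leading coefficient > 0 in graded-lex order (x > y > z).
I count 2 distinct pieces. Treating them together as one polynomial.
The degree is 2 — two separate bowl-shaped sheets opening away from each other; a quadric.
Symmetries: it's symmetric under y → −y, forcing even powers of y; mirror symmetry z ↦ −z ⇒ only even powers of z; mirror symmetry x ↦ −x ⇒ only even powers of x.
Checking where it meets the axes: no x-intercept at any integer in the box; the z-axis gridline crossings are at z ∈ {-1, 1}; it misses every integer gridline on the y-axis.
Assembling these constraints gives the stated polynomial.

3*x^2 + y^2 - z^2 + 1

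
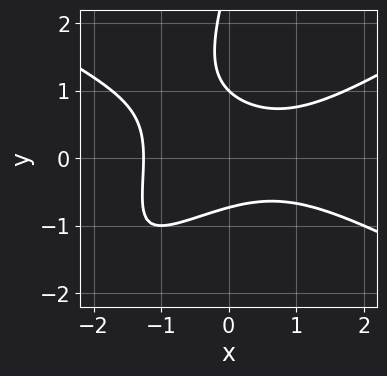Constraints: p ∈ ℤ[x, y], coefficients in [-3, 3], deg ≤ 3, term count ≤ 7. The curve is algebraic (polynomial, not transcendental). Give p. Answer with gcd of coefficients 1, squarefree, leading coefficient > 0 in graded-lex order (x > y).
x^3 - 3*x*y^2 + y^3 - 3*y^2 + 2

1. deg p = 3. No degree-2 curve has this shape.
2. Against the integer gridlines: it crosses the y-axis at the gridline y = 1.
3. The integer polynomial consistent with all of this is the stated p.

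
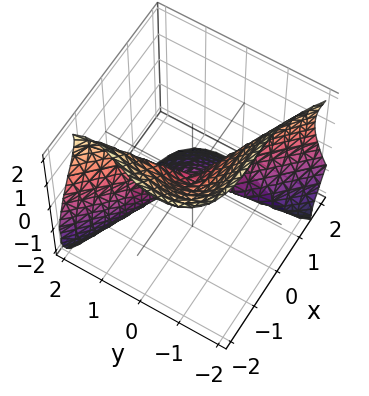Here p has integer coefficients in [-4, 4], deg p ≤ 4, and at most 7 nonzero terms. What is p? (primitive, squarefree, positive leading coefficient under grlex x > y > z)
The degree is 3 — a generic line meets the surface in up to 3 points.
From the visible intercepts: one x-axis crossing is at x = 0; one y-axis crossing is at y = 0.
Assembling these constraints gives the stated polynomial.

3*x^3 + 3*y^3 - 3*y^2*z - y*z^2 + 2*z^3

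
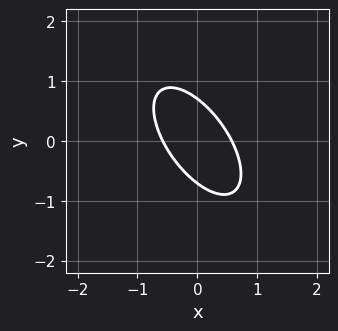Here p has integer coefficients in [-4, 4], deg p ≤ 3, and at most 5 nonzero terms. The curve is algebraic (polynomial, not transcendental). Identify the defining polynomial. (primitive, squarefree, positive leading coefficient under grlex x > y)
3*x^2 + 3*x*y + 2*y^2 - 1

The degree is 2 — no degree-1 curve has this shape.
The integer polynomial consistent with all of this is the stated p.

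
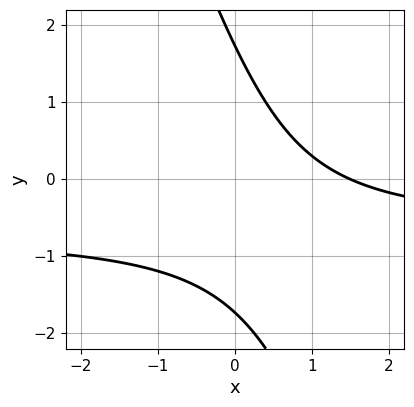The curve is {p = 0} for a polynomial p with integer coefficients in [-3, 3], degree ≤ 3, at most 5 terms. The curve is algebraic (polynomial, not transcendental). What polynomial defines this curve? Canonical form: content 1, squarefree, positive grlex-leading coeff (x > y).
3*x*y + y^2 + 2*x - 3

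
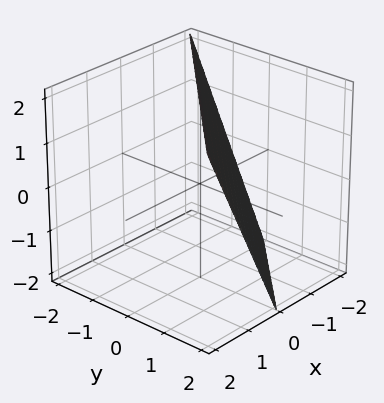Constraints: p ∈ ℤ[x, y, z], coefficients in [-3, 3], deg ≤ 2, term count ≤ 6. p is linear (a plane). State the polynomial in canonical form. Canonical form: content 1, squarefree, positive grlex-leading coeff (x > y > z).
First, deg p = 1. Every cross-section is a straight line — this is a plane.
Then, checking where it meets the axes: it crosses the x-axis at the gridline x = -1; it meets the z-axis at z = 2 (among the integer gridlines).
Finally, together with the visible shape, these determine p as stated. Check: (0, 1, 0) on the y-axis lies on the surface, and p(0, 1, 0) = 0. ✓

2*x - 2*y - z + 2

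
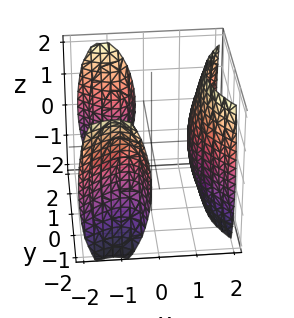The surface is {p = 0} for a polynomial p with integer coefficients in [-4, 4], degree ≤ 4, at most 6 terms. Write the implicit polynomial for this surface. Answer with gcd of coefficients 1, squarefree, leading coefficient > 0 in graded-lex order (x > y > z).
2*x^3 - 2*x*y^2 - z^2 - 2

There are 3 components. They look like related sheets of one shape, so recover p as a whole.
The degree is 3 — no degree-2 surface has this shape.
Against the integer gridlines: it misses every integer gridline on the y-axis; it crosses the x-axis at the gridline x = 1; the surface avoids every integer z-axis point in the box.
Together with the visible shape, these determine p as stated.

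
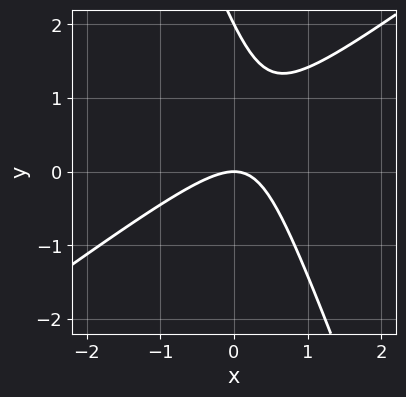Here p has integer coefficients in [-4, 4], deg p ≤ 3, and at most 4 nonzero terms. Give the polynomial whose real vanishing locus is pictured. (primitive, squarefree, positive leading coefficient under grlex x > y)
(a) deg p = 2.
(b) Against the integer gridlines: the y-axis gridline crossings are at y ∈ {0, 2}; it meets the x-axis at x = 0 (among the integer gridlines).
(c) Assembling these constraints gives the stated polynomial.

2*x^2 - 2*x*y - y^2 + 2*y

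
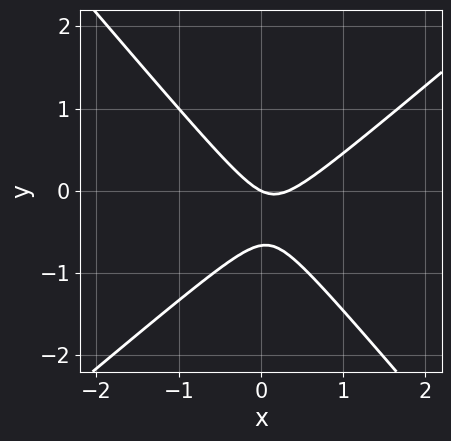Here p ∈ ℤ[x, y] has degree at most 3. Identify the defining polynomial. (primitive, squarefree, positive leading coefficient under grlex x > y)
1. The degree is 2 — the shape is more complex than any degree-1 curve.
2. Observable constraints: one x-axis crossing is at x = 0; it meets the y-axis at y = 0 (among the integer gridlines).
3. Assembling these constraints gives the stated polynomial.

3*x^2 - x*y - 3*y^2 - x - 2*y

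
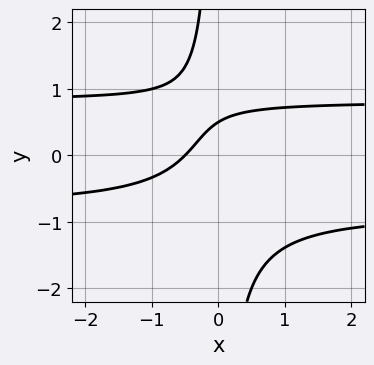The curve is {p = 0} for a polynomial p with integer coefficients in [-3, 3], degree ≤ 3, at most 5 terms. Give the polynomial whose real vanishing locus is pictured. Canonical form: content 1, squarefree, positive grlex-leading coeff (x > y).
3*x*y^2 - 2*x + 2*y - 1

First, degree: no degree-2 curve has this shape, so deg p = 3.
Finally, matching integer coefficients to the picture gives p.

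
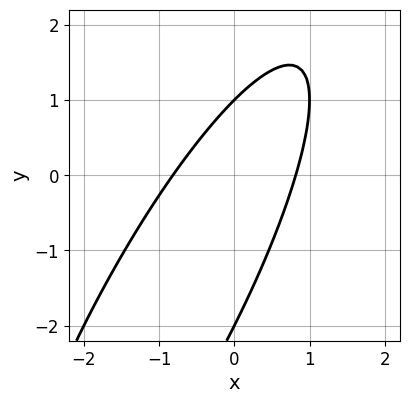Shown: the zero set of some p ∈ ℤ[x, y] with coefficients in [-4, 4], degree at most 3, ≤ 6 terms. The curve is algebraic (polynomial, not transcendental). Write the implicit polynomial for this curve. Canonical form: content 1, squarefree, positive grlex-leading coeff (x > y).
3*x^2 - 3*x*y + y^2 + y - 2

First, degree: the shape is more complex than any degree-1 curve, so deg p = 2.
Then, reading off the gridlines: among the integer gridlines, it crosses the y-axis at y ∈ {-2, 1}.
Finally, assembling these constraints gives the stated polynomial.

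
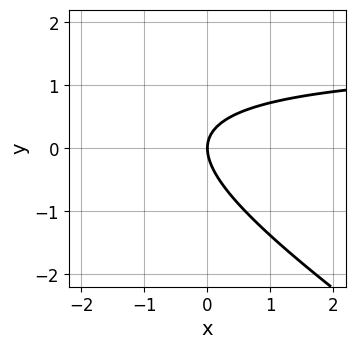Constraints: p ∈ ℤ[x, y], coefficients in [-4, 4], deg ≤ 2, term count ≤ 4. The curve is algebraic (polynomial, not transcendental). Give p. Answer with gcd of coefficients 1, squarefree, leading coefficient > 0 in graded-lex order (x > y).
(a) The degree is 2 — a generic line meets the curve in up to 2 points.
(b) Checking where it meets the axes: it meets the y-axis at y = 0 (among the integer gridlines); one x-axis crossing is at x = 0.
(c) Matching integer coefficients to the picture gives p.

2*x*y + 3*y^2 - 3*x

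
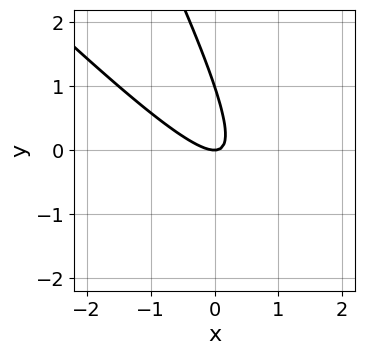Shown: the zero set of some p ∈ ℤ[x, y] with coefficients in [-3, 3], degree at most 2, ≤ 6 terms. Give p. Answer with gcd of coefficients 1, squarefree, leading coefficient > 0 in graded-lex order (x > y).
(a) Degree: no degree-1 curve has this shape, so deg p = 2.
(b) From the visible intercepts: among the integer gridlines, it crosses the y-axis at y ∈ {0, 1}; it crosses the x-axis at the gridline x = 0.
(c) Solving for integer coefficients yields p as stated.

2*x^2 + 3*x*y + y^2 - y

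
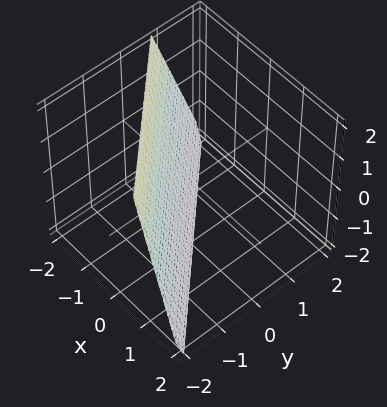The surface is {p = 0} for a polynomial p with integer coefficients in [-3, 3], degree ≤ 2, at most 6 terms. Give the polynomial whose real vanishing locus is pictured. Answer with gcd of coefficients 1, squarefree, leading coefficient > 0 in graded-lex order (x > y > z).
3*x + 3*y + z + 2

(a) Degree: every cross-section is a straight line — this is a plane, so deg p = 1.
(b) From the visible intercepts: it meets the z-axis at z = -2 (among the integer gridlines).
(c) Putting this together gives p.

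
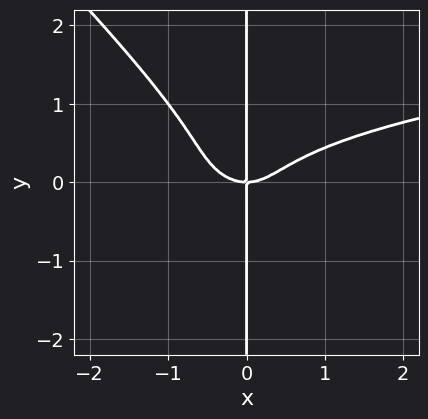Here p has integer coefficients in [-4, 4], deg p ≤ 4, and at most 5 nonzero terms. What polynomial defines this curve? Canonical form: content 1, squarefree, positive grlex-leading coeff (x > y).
2*x^2*y^2 + 2*x*y^3 - x^3 + x*y

(a) Degree: the shape is more complex than any degree-3 curve, so deg p = 4.
(b) Checking where it meets the axes: it meets the x-axis at x = 0 (among the integer gridlines); every point of the y-axis in the box is on the curve.
(c) Putting this together gives p.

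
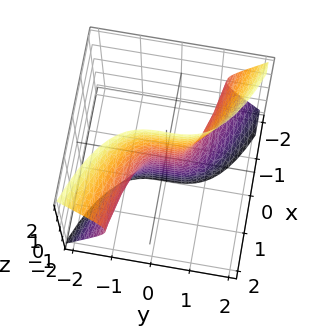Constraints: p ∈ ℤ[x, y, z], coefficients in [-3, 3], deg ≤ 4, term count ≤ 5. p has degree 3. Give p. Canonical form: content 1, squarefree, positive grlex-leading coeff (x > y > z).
3*x*z^2 + 3*y^3 + 2*x

(a) deg p = 3.
(b) Checking where it meets the axes: the visible z-axis segment lies entirely on the surface; one y-axis crossing is at y = 0; it crosses the x-axis at the gridline x = 0.
(c) Assembling these constraints gives the stated polynomial.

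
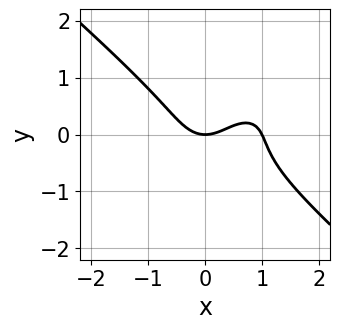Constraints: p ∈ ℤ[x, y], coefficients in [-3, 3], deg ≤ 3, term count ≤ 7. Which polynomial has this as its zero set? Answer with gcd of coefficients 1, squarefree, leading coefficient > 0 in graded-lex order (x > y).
1. Degree: a generic line meets the curve in up to 3 points, so deg p = 3.
2. Reading off the gridlines: the x-axis gridline crossings are at x ∈ {0, 1}; it meets the y-axis at y = 0 (among the integer gridlines).
3. These observations pin down the coefficients.

2*x^3 + 3*y^3 - 2*x^2 - x*y + 2*y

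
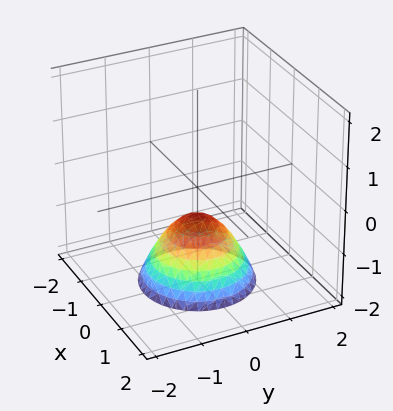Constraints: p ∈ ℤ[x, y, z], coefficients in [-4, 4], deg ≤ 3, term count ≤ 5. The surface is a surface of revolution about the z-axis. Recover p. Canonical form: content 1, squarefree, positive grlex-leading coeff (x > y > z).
deg p = 2. The shape is more complex than any degree-1 surface.
By symmetry, the surface is invariant under rotation about z: p = q(x² + y², z).
Checking where it meets the axes: the surface avoids every integer y-axis point in the box; the surface avoids every integer x-axis point in the box.
Matching integer coefficients to the picture gives p.

3*x^2 + 3*y^2 + 3*z + 2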